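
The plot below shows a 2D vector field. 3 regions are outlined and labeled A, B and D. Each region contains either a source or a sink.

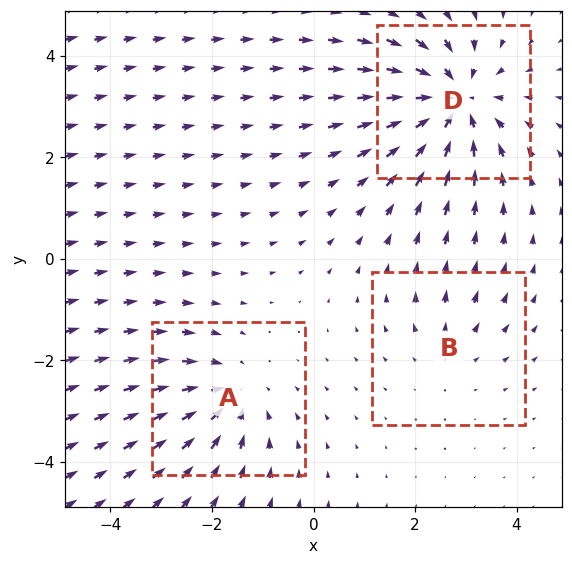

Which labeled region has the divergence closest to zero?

Divergence at each region's feature centre — A: about -3, B: about +2, D: about -5. Region B is closest to zero.

B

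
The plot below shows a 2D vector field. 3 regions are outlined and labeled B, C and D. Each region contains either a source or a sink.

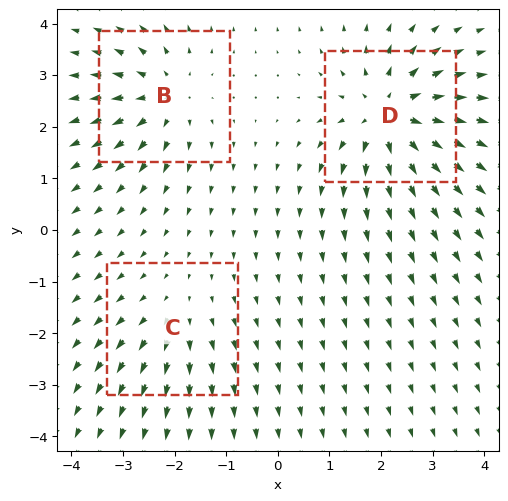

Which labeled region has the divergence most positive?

D

Divergence at each region's feature centre — B: about +4, C: about +2, D: about +5. Region D is most positive.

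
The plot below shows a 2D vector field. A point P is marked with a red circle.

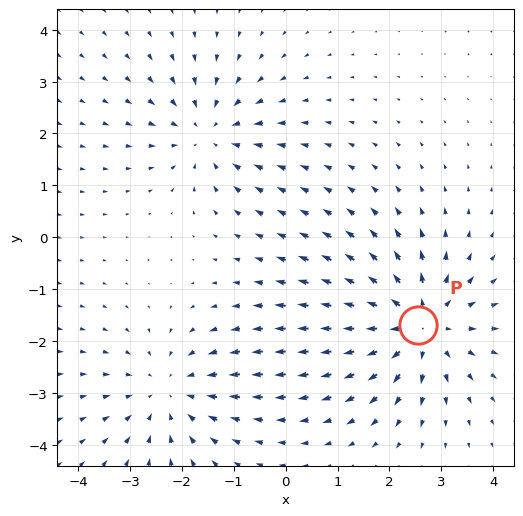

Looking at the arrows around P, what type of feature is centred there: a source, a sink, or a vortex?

source

At P (2.5, -1.7) the arrows spread outward. Divergence about +5, curl ≈0 — positive divergence with near-zero curl is a source.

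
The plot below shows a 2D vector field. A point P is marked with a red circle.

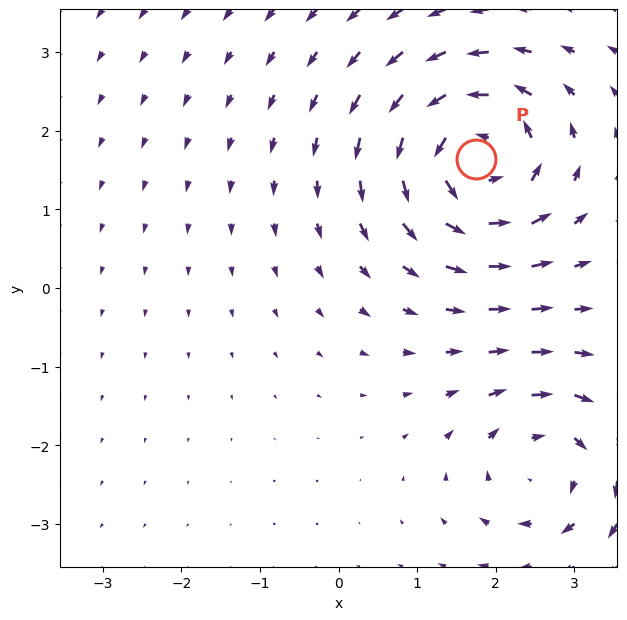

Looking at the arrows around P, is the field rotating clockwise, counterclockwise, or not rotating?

counterclockwise

Near P at (1.8, 1.6) the arrows circulate counterclockwise. The curl (z-component) there is about +7; positive curl means counterclockwise rotation.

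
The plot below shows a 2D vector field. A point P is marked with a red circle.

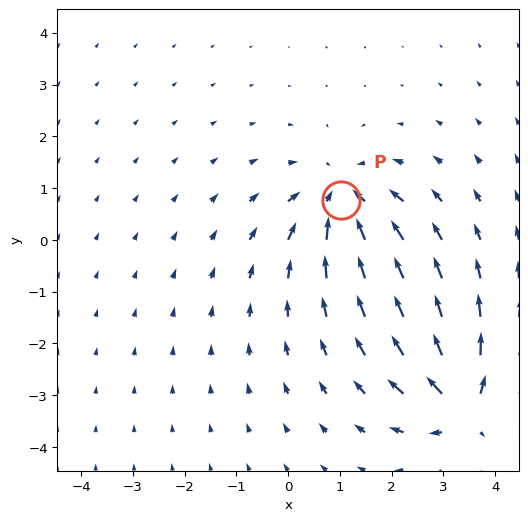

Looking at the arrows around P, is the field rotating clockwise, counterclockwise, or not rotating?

Near P at (1.0, 0.8) the arrows show no circulation. The curl there is ≈0.

not rotating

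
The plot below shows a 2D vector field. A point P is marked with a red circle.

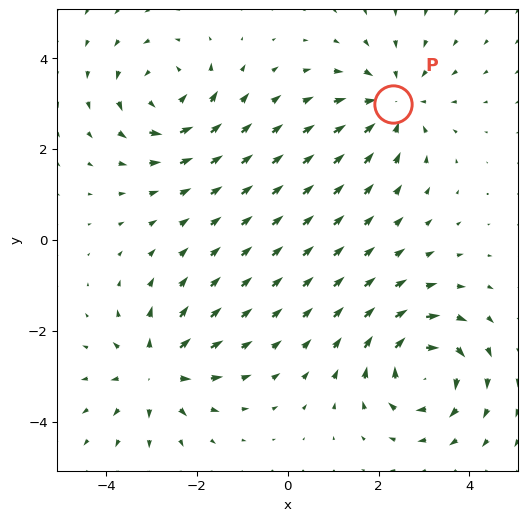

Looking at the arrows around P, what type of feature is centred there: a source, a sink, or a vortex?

At P (2.3, 3.0) the arrows converge inward. Divergence about -3, curl ≈0 — negative divergence with near-zero curl is a sink.

sink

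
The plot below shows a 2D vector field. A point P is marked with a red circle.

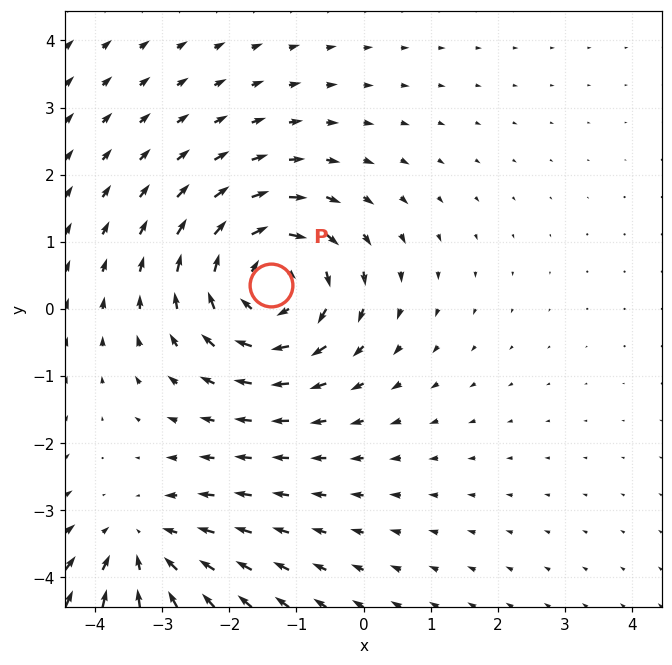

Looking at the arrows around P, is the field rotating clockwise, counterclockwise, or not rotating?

Near P at (-1.4, 0.4) the arrows circulate clockwise. The curl (z-component) there is about -5; negative curl means clockwise rotation.

clockwise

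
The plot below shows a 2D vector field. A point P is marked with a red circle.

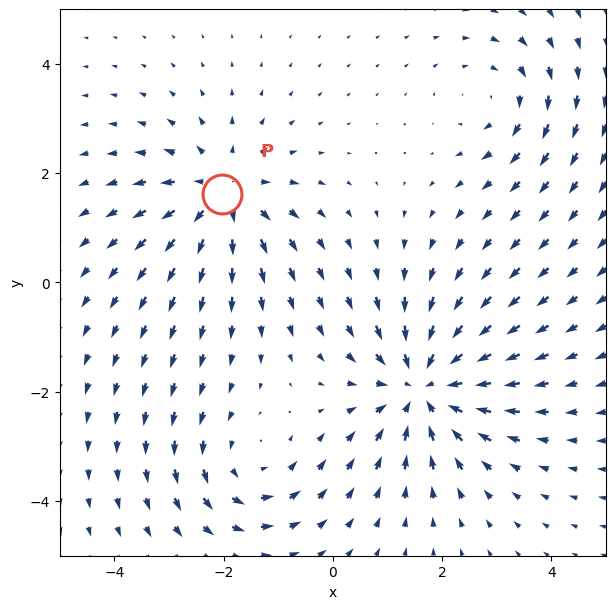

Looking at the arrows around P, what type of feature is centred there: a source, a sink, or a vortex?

source

At P (-2.0, 1.6) the arrows spread outward. Divergence about +4, curl ≈0 — positive divergence with near-zero curl is a source.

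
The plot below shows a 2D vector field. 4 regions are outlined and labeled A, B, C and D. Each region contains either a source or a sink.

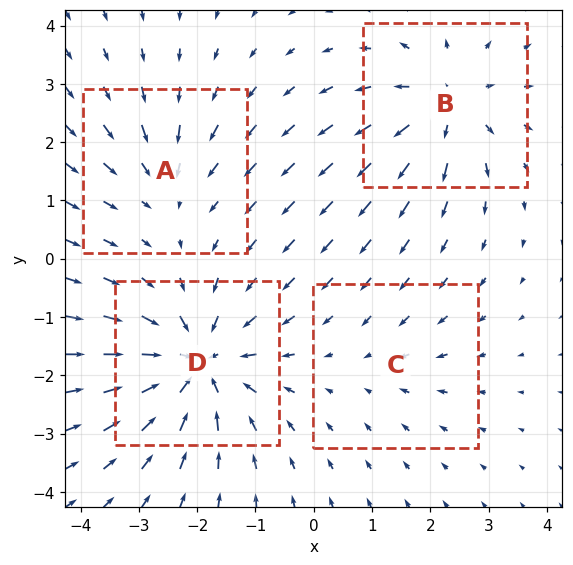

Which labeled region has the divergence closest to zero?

Divergence at each region's feature centre — A: about -3, B: about +5, C: about -2, D: about -7. Region C is closest to zero.

C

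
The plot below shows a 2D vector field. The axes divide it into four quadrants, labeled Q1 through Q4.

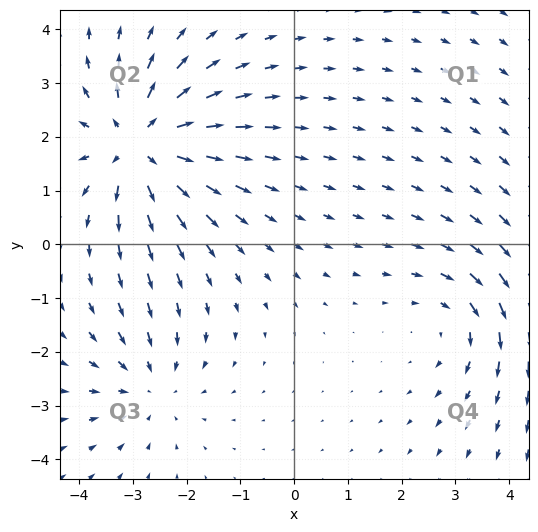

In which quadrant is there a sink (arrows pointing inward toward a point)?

The sink sits at approximately (-2.7, -2.6), which lies in quadrant Q3. The divergence there is about -2, negative as expected for a sink.

Q3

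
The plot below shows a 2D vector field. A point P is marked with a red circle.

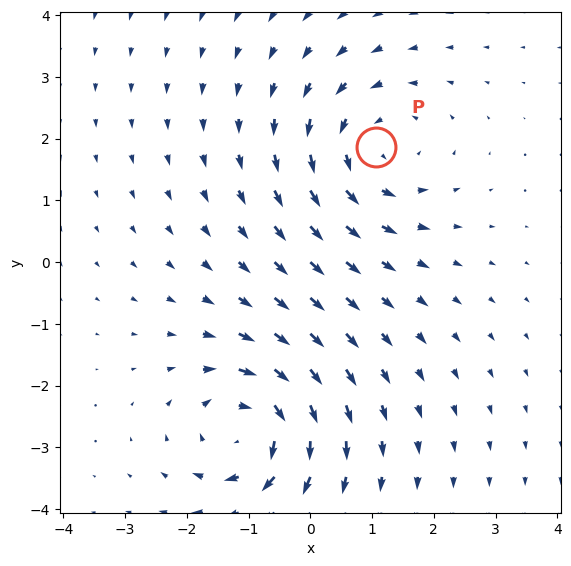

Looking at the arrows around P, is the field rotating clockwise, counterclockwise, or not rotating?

Near P at (1.1, 1.9) the arrows circulate counterclockwise. The curl (z-component) there is about +3; positive curl means counterclockwise rotation.

counterclockwise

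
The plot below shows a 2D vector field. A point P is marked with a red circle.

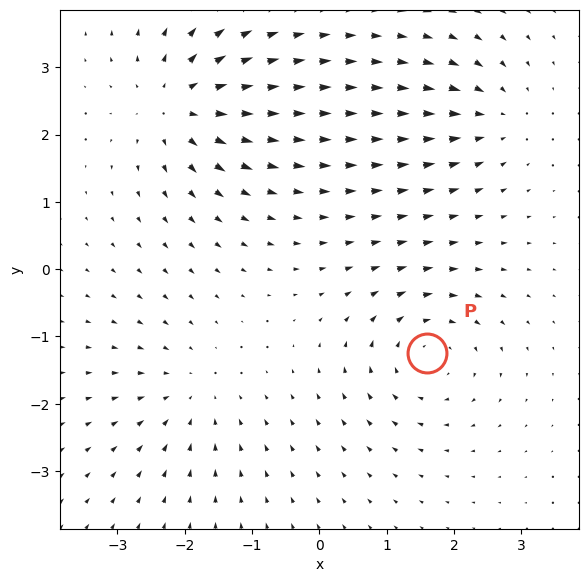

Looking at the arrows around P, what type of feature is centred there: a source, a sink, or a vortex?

vortex

At P (1.6, -1.2) the arrows circulate clockwise. Divergence ≈0, curl about -5 — near-zero divergence with nonzero curl is a vortex.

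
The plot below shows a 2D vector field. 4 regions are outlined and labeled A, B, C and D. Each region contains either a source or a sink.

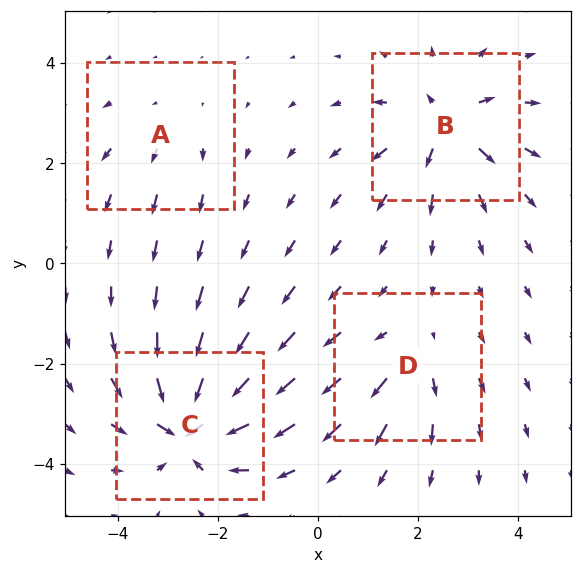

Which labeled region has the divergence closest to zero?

A

Divergence at each region's feature centre — A: about +2, B: about +6, C: about -8, D: about +4. Region A is closest to zero.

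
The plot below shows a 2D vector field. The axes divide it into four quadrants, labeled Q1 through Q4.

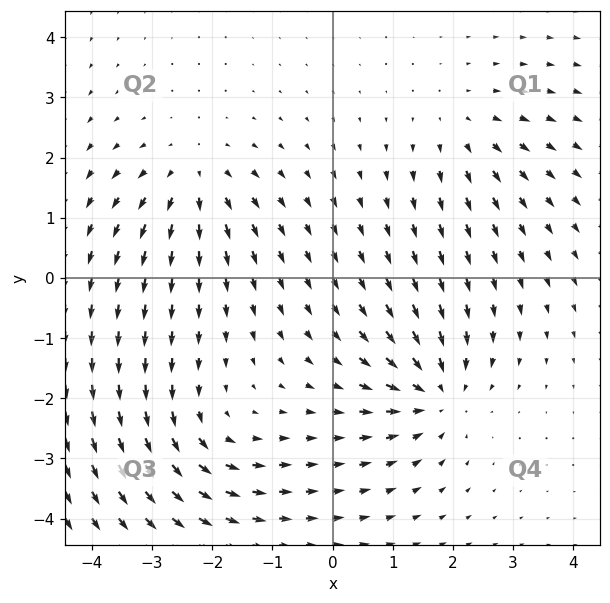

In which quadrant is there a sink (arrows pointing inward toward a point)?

The sink sits at approximately (1.7, -1.9), which lies in quadrant Q4. The divergence there is about -5, negative as expected for a sink.

Q4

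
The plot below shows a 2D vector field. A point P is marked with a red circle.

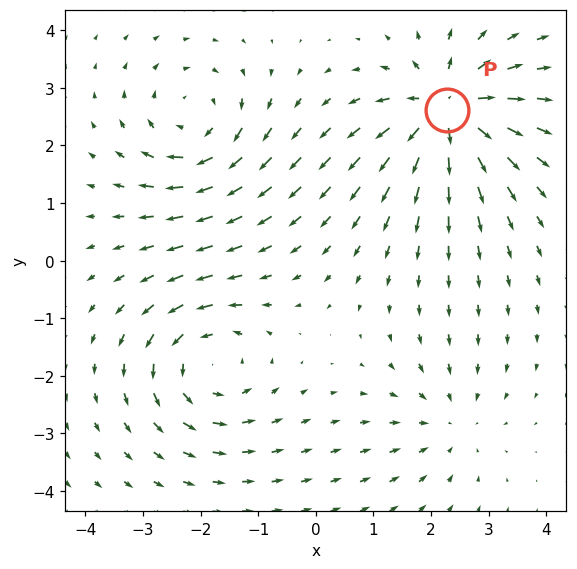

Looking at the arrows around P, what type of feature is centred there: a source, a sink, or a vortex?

At P (2.3, 2.6) the arrows spread outward. Divergence about +6, curl ≈0 — positive divergence with near-zero curl is a source.

source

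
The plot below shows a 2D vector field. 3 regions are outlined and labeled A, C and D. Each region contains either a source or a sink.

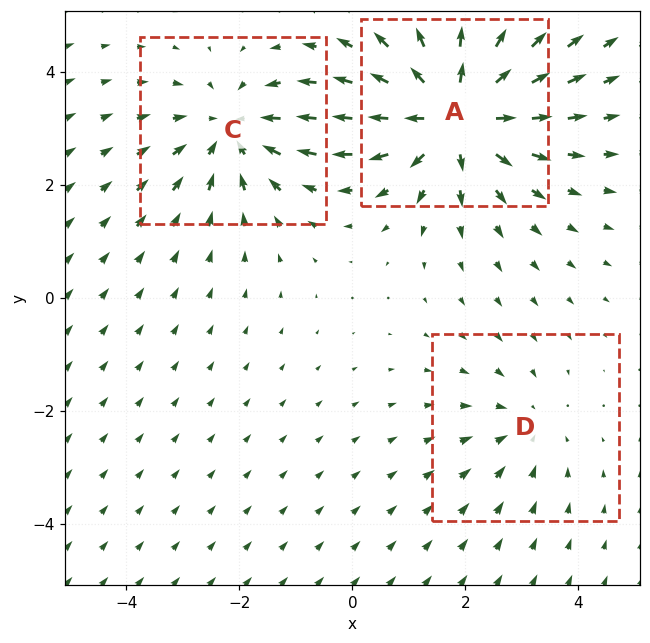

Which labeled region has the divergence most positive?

A

Divergence at each region's feature centre — A: about +5, C: about -3, D: about -2. Region A is most positive.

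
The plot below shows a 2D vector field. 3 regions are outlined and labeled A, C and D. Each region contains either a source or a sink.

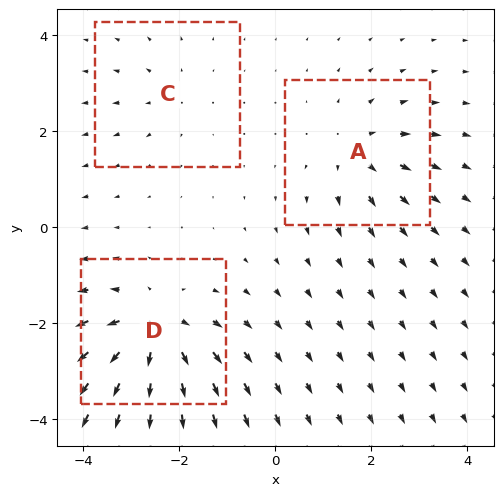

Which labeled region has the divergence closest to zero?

Divergence at each region's feature centre — A: about +3, C: about +2, D: about +5. Region C is closest to zero.

C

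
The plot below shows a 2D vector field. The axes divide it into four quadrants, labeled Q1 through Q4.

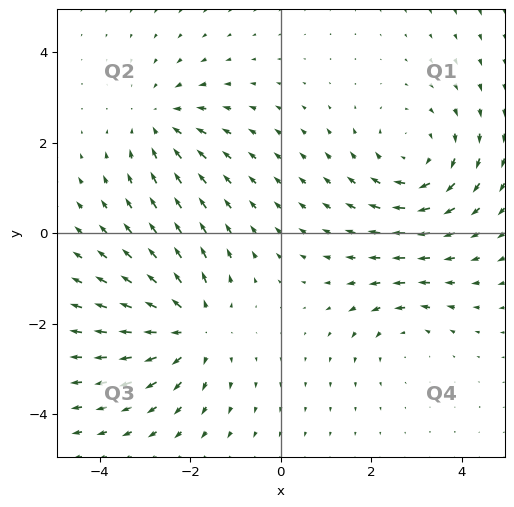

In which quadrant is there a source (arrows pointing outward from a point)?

The source sits at approximately (-2.0, -2.1), which lies in quadrant Q3. The divergence there is about +4, positive as expected for a source.

Q3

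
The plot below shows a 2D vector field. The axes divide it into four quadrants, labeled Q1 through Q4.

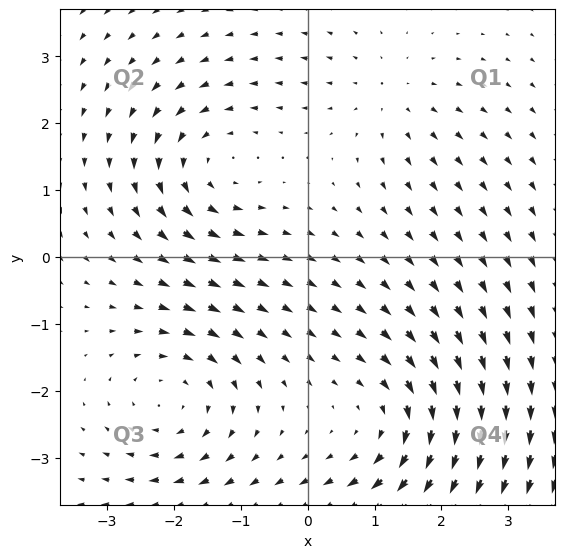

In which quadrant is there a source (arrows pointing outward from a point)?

The source sits at approximately (1.2, 2.4), which lies in quadrant Q1. The divergence there is about +2, positive as expected for a source.

Q1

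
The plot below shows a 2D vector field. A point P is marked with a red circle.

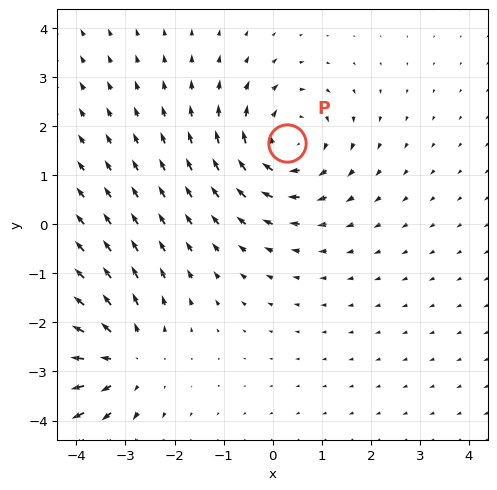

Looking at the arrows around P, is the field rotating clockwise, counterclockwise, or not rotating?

clockwise

Near P at (0.3, 1.6) the arrows circulate clockwise. The curl (z-component) there is about -4; negative curl means clockwise rotation.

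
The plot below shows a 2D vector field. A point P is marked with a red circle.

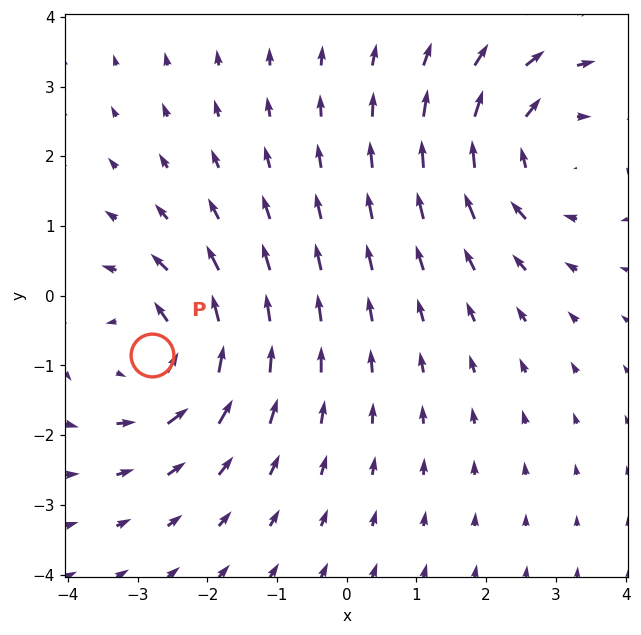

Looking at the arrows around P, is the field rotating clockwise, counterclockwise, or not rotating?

counterclockwise

Near P at (-2.8, -0.8) the arrows circulate counterclockwise. The curl (z-component) there is about +4; positive curl means counterclockwise rotation.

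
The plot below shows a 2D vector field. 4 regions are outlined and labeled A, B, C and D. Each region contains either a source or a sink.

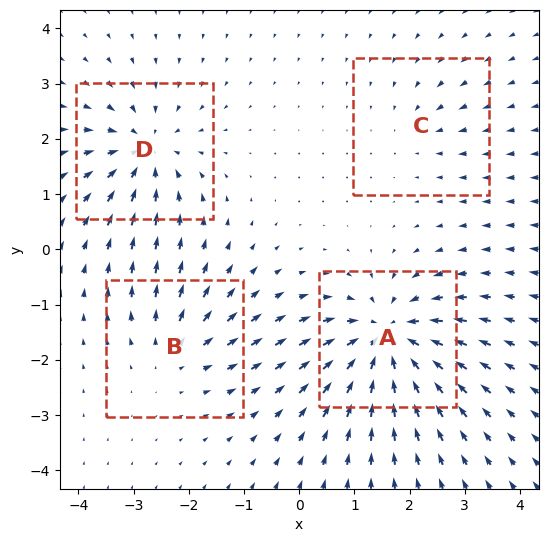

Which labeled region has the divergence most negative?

Divergence at each region's feature centre — A: about -8, B: about +4, C: about -2, D: about -6. Region A is most negative.

A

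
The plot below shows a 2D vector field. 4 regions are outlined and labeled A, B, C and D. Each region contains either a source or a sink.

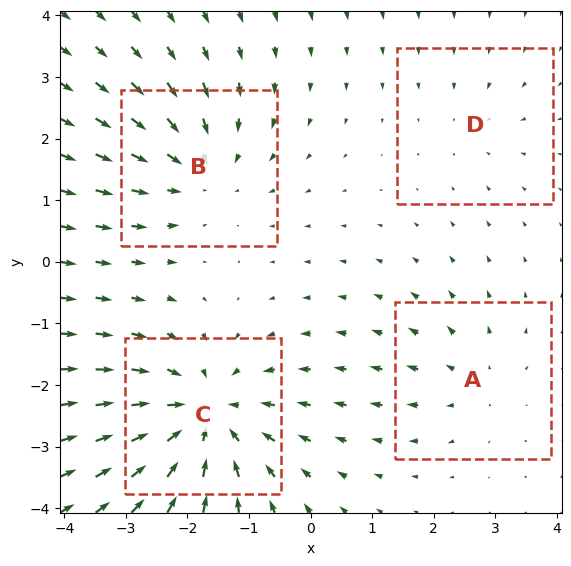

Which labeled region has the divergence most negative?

C

Divergence at each region's feature centre — A: about +3, B: about -4, C: about -6, D: about -2. Region C is most negative.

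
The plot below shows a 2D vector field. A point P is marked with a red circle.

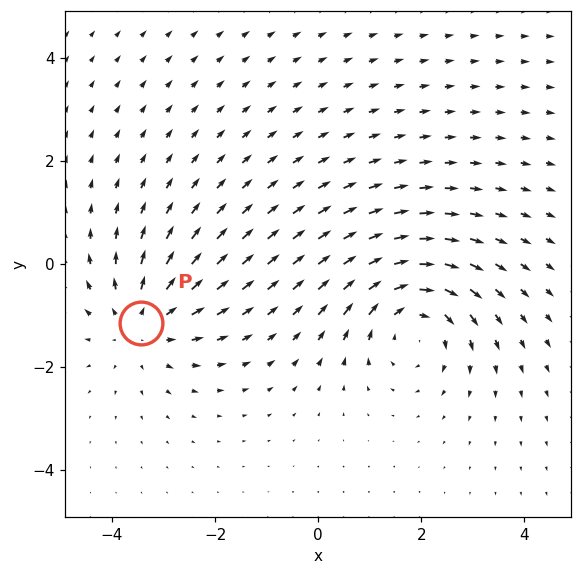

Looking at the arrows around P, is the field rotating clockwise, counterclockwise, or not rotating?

not rotating

Near P at (-3.4, -1.2) the arrows show no circulation. The curl there is ≈0.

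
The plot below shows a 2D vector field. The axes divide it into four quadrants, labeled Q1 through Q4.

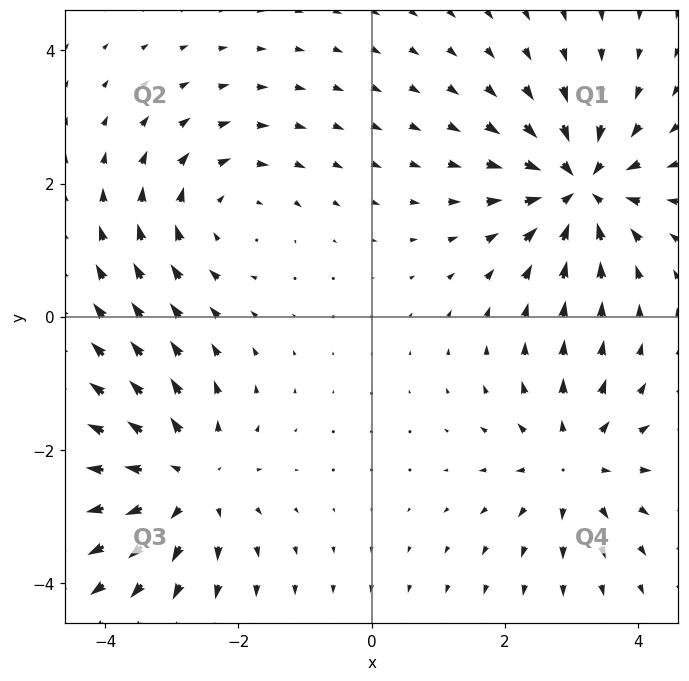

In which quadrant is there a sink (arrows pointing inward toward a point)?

Q1

The sink sits at approximately (3.1, 2.0), which lies in quadrant Q1. The divergence there is about -6, negative as expected for a sink.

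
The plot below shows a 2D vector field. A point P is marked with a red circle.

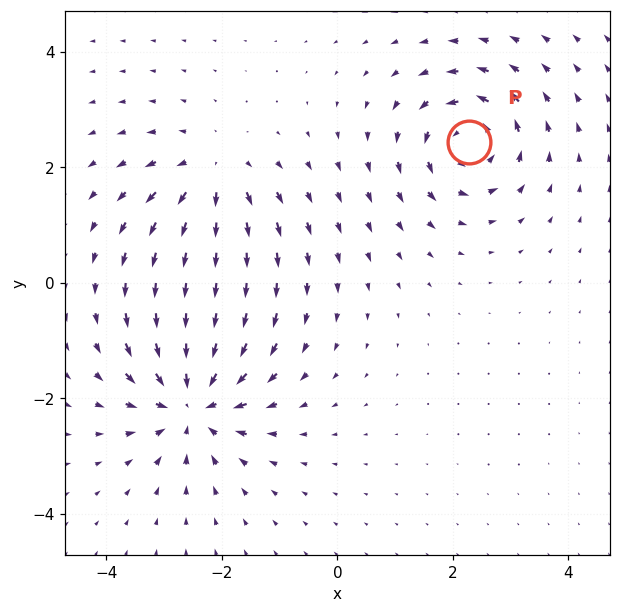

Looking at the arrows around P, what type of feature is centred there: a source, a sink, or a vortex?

vortex

At P (2.3, 2.4) the arrows circulate counterclockwise. Divergence ≈0, curl about +5 — near-zero divergence with nonzero curl is a vortex.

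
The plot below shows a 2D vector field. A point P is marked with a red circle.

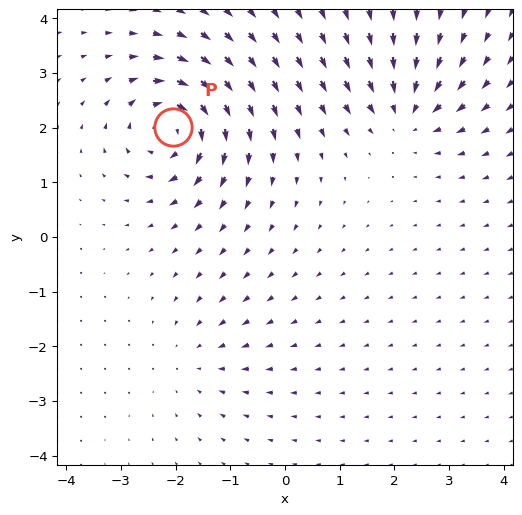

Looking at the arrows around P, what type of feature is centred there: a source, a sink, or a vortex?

vortex

At P (-2.1, 2.0) the arrows circulate clockwise. Divergence ≈0, curl about -7 — near-zero divergence with nonzero curl is a vortex.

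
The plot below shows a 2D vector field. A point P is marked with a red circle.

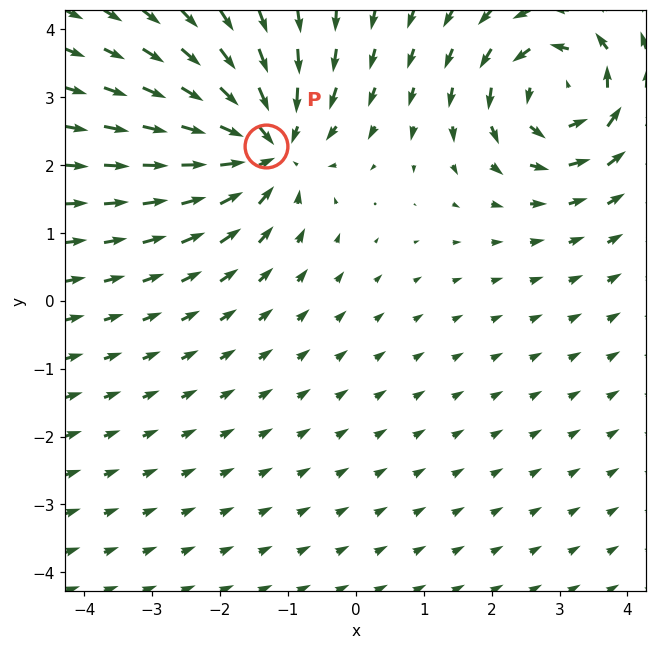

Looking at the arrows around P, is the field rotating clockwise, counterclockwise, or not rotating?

Near P at (-1.3, 2.3) the arrows show no circulation. The curl there is ≈0.

not rotating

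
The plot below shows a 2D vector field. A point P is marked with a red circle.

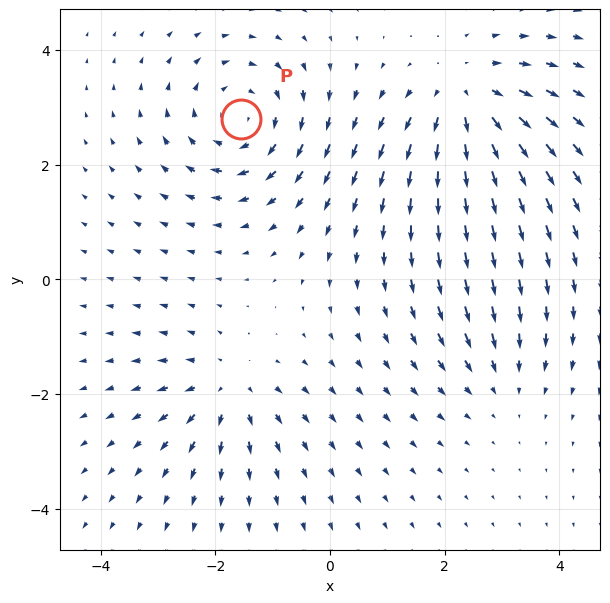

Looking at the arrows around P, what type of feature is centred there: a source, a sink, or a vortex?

At P (-1.5, 2.8) the arrows circulate clockwise. Divergence ≈0, curl about -5 — near-zero divergence with nonzero curl is a vortex.

vortex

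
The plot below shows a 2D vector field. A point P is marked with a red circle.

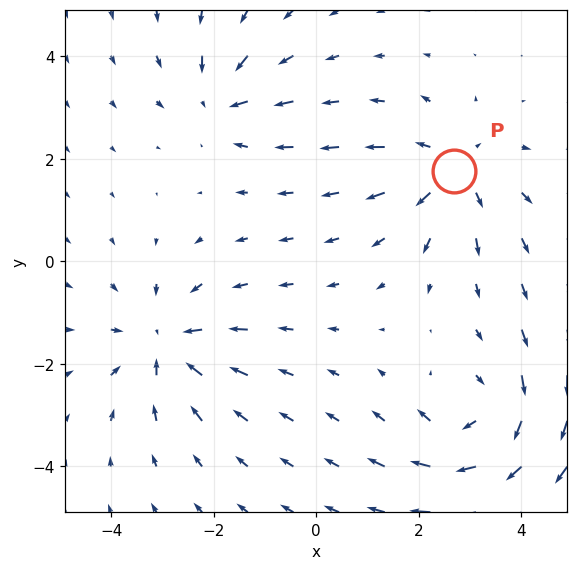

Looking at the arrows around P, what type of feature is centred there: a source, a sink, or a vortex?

source

At P (2.7, 1.8) the arrows spread outward. Divergence about +4, curl ≈0 — positive divergence with near-zero curl is a source.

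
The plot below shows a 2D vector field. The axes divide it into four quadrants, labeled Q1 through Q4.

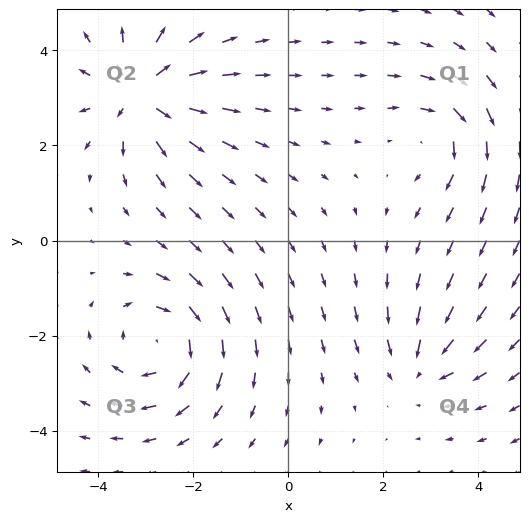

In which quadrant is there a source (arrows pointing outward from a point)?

Q2

The source sits at approximately (-3.1, 3.1), which lies in quadrant Q2. The divergence there is about +6, positive as expected for a source.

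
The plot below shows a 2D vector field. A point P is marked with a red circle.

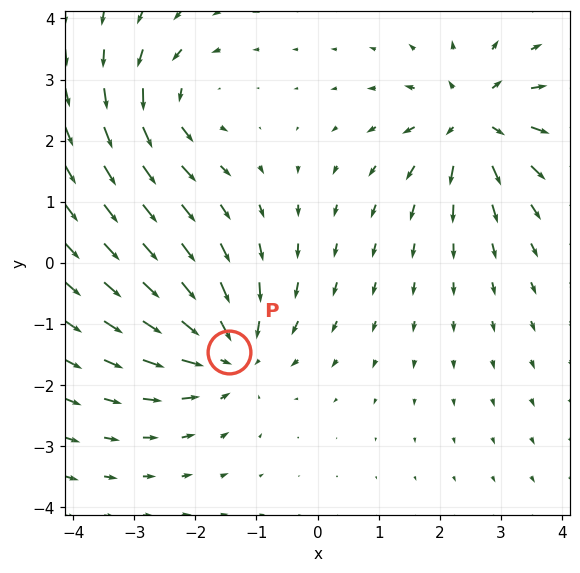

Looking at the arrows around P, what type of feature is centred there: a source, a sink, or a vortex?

At P (-1.5, -1.5) the arrows converge inward. Divergence about -5, curl ≈0 — negative divergence with near-zero curl is a sink.

sink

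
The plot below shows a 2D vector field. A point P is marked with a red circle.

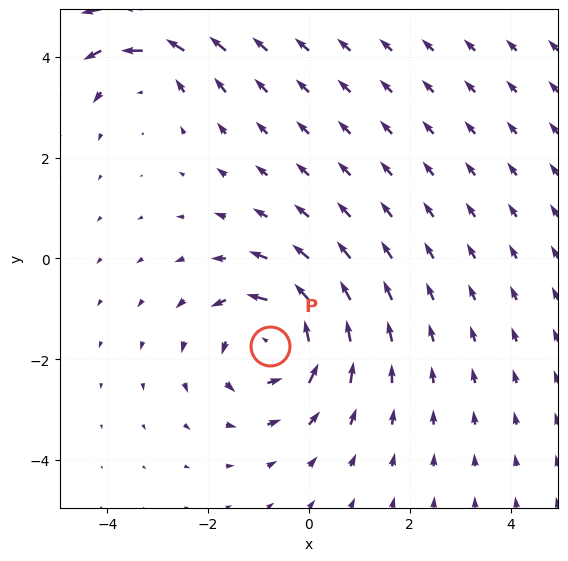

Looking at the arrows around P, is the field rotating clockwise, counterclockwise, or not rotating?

Near P at (-0.8, -1.7) the arrows circulate counterclockwise. The curl (z-component) there is about +5; positive curl means counterclockwise rotation.

counterclockwise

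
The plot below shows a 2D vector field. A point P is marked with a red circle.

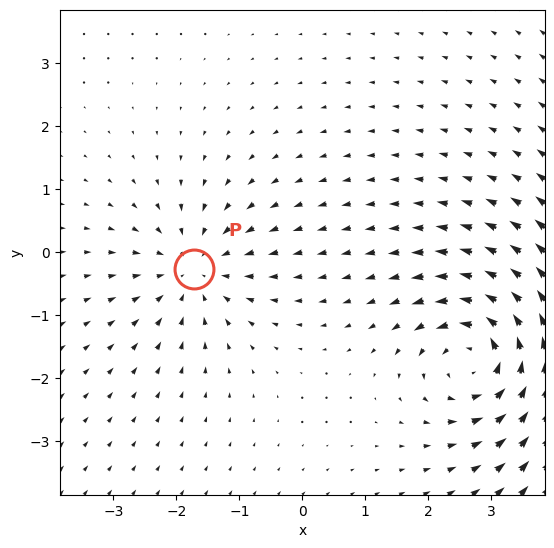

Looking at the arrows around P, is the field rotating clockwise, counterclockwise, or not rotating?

Near P at (-1.7, -0.3) the arrows show no circulation. The curl there is ≈0.

not rotating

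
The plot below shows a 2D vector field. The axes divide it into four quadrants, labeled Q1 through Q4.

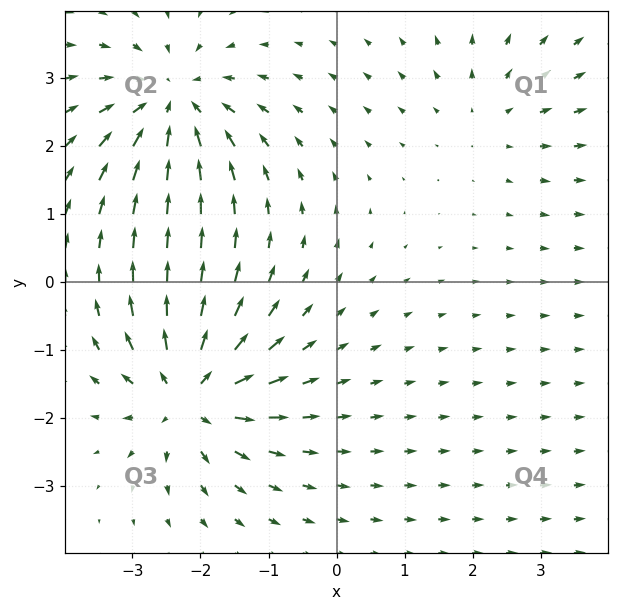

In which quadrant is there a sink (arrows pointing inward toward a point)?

The sink sits at approximately (-2.4, 2.6), which lies in quadrant Q2. The divergence there is about -5, negative as expected for a sink.

Q2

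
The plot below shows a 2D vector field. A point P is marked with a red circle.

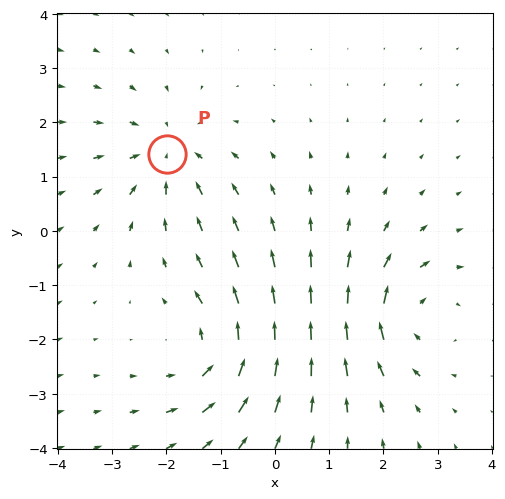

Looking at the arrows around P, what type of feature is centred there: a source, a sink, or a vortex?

sink

At P (-2.0, 1.4) the arrows converge inward. Divergence about -4, curl ≈0 — negative divergence with near-zero curl is a sink.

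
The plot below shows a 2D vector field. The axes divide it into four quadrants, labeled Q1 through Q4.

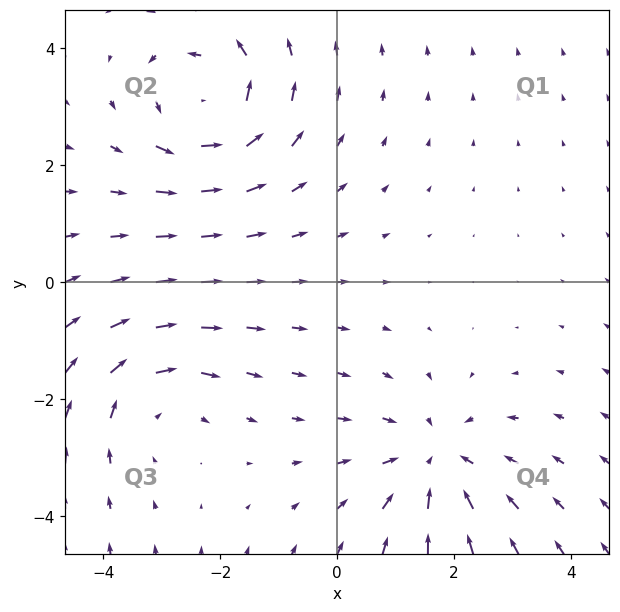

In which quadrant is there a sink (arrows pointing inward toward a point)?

Q4

The sink sits at approximately (1.7, -3.0), which lies in quadrant Q4. The divergence there is about -4, negative as expected for a sink.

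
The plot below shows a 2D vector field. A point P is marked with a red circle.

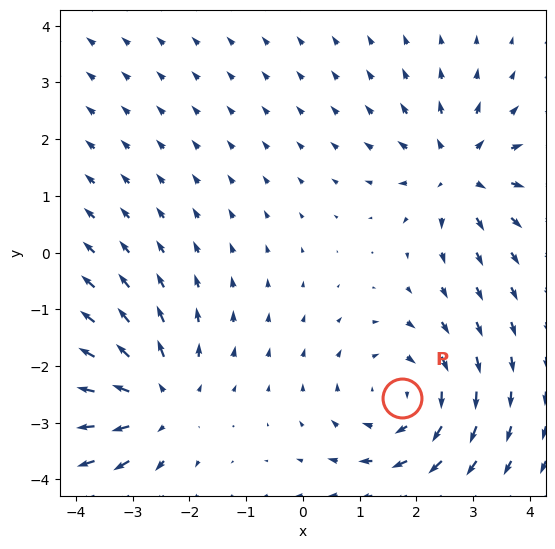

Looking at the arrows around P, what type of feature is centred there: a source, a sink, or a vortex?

vortex

At P (1.7, -2.6) the arrows circulate clockwise. Divergence ≈0, curl about -4 — near-zero divergence with nonzero curl is a vortex.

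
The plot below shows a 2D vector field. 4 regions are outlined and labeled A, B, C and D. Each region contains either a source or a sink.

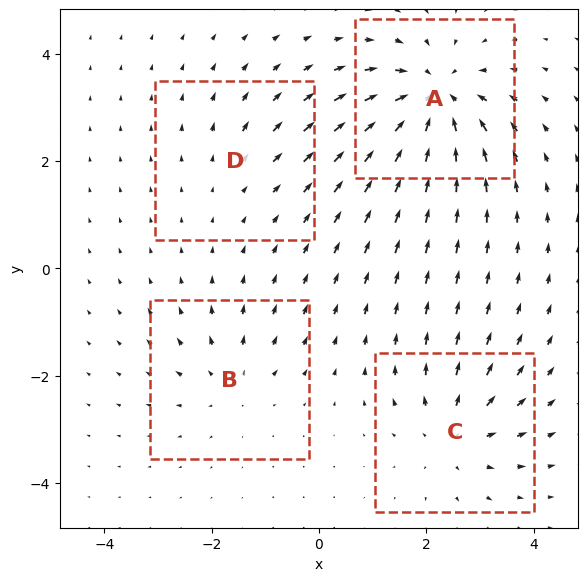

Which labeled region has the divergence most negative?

Divergence at each region's feature centre — A: about -8, B: about +4, C: about +5, D: about +2. Region A is most negative.

A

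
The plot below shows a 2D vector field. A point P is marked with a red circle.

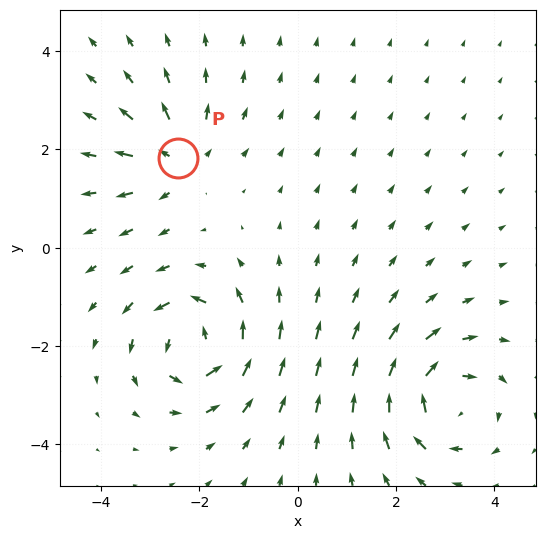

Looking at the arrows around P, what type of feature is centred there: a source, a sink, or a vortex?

At P (-2.4, 1.8) the arrows spread outward. Divergence about +4, curl ≈0 — positive divergence with near-zero curl is a source.

source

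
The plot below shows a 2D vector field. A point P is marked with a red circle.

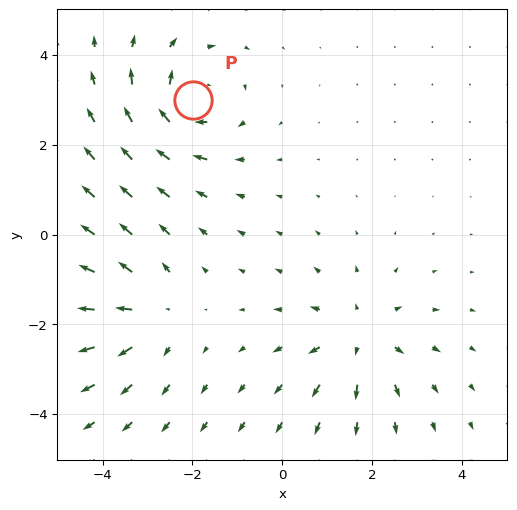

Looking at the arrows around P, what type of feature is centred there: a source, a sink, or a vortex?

At P (-2.0, 3.0) the arrows circulate clockwise. Divergence ≈0, curl about -5 — near-zero divergence with nonzero curl is a vortex.

vortex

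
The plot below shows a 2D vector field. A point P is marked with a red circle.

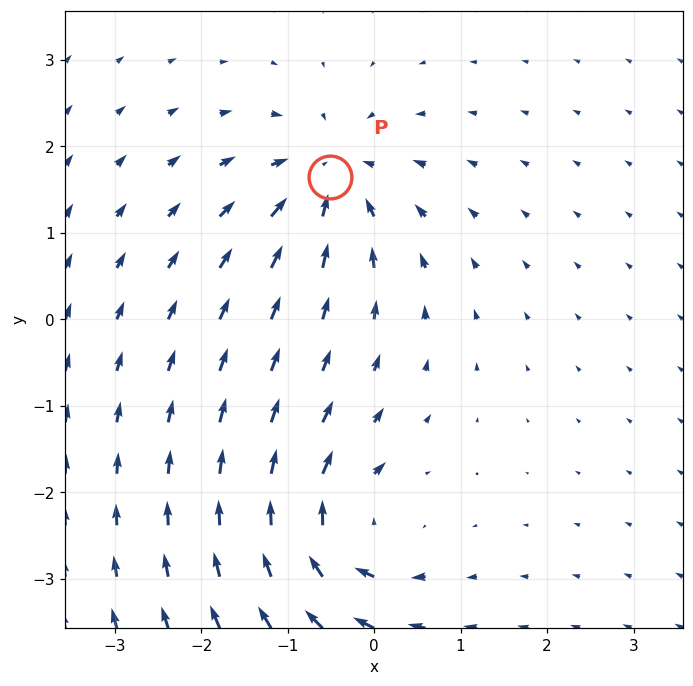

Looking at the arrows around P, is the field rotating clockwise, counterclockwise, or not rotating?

not rotating

Near P at (-0.5, 1.6) the arrows show no circulation. The curl there is ≈0.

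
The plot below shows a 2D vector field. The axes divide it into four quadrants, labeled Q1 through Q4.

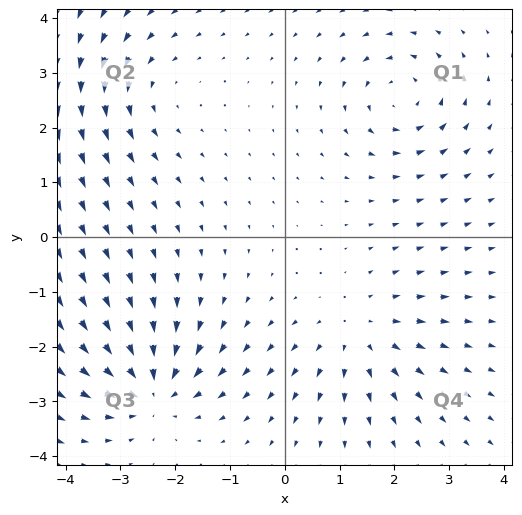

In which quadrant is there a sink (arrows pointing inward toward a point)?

Q3

The sink sits at approximately (-2.4, -2.8), which lies in quadrant Q3. The divergence there is about -6, negative as expected for a sink.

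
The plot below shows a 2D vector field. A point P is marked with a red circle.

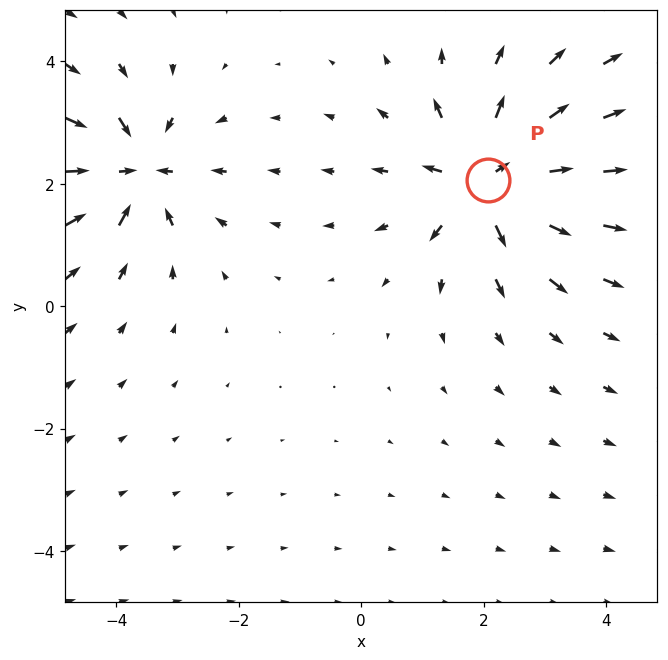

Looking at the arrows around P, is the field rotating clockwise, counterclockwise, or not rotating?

Near P at (2.1, 2.1) the arrows show no circulation. The curl there is ≈0.

not rotating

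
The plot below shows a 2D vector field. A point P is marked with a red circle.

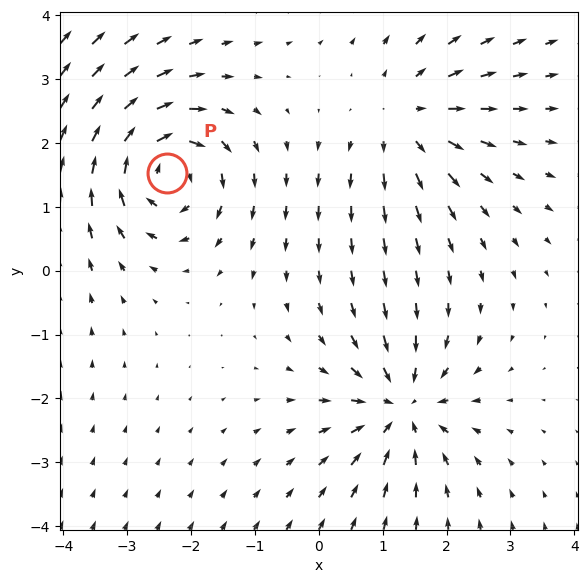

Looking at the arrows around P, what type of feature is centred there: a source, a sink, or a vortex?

vortex

At P (-2.4, 1.5) the arrows circulate clockwise. Divergence ≈0, curl about -5 — near-zero divergence with nonzero curl is a vortex.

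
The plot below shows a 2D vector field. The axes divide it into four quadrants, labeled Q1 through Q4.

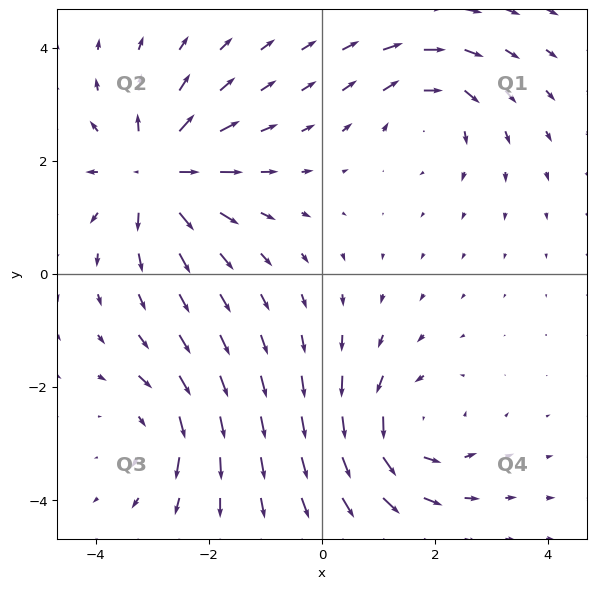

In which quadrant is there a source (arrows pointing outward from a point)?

The source sits at approximately (-2.9, 1.8), which lies in quadrant Q2. The divergence there is about +6, positive as expected for a source.

Q2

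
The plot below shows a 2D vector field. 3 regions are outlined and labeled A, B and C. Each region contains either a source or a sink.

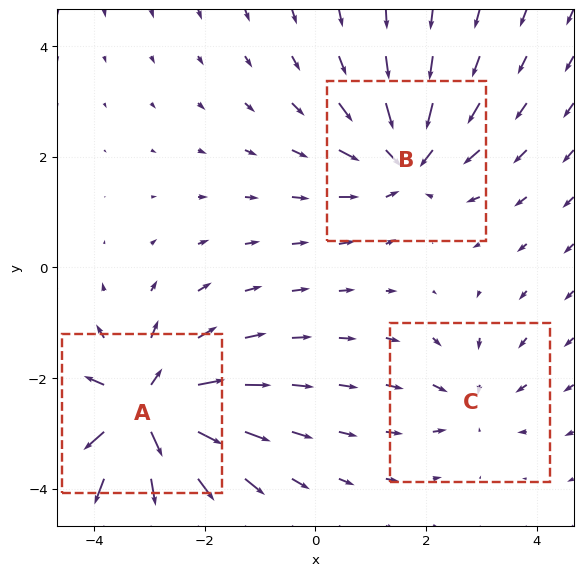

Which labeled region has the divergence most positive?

Divergence at each region's feature centre — A: about +5, B: about -3, C: about -2. Region A is most positive.

A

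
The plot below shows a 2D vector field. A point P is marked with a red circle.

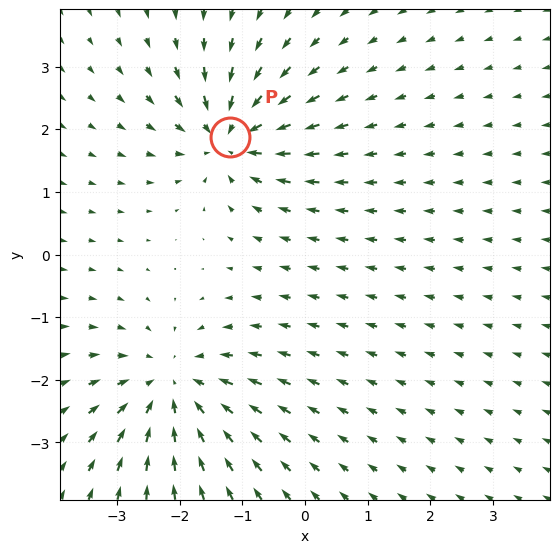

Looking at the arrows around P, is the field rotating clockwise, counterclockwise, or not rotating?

Near P at (-1.2, 1.9) the arrows show no circulation. The curl there is ≈0.

not rotating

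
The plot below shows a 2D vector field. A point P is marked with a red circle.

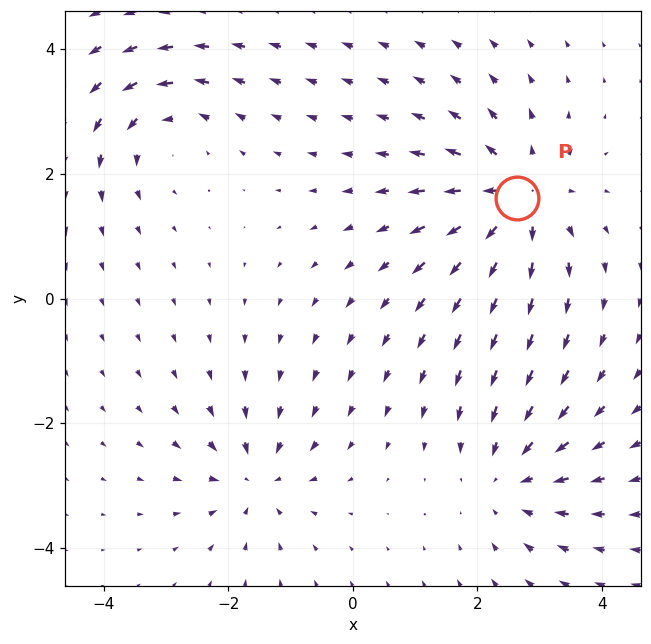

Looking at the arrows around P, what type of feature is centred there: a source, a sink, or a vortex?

source

At P (2.6, 1.6) the arrows spread outward. Divergence about +5, curl ≈0 — positive divergence with near-zero curl is a source.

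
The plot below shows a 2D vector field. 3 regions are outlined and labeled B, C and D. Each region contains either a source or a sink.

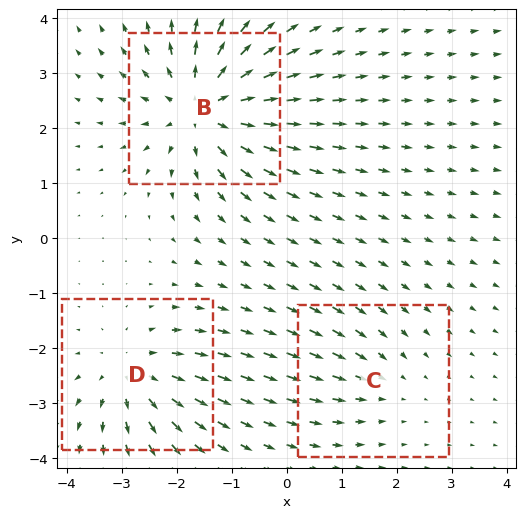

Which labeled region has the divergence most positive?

Divergence at each region's feature centre — B: about +5, C: about -2, D: about +3. Region B is most positive.

B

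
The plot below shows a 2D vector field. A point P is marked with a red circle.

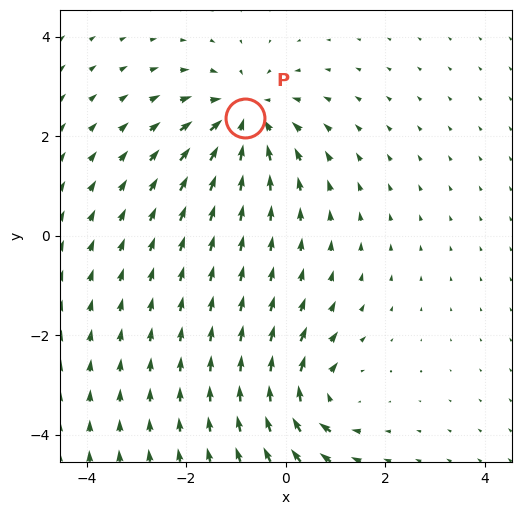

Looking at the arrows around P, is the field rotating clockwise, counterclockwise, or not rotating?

not rotating

Near P at (-0.8, 2.4) the arrows show no circulation. The curl there is ≈0.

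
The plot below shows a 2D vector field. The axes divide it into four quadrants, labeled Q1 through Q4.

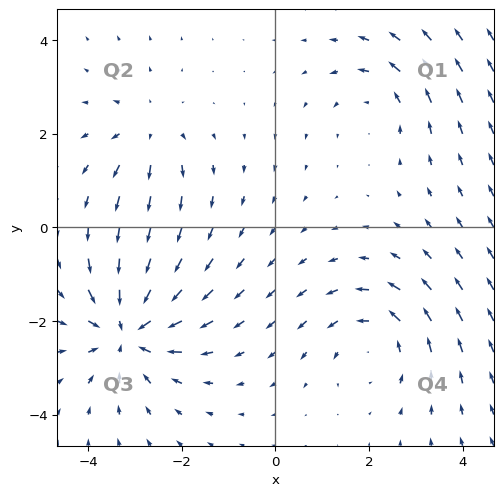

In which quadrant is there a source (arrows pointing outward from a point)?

The source sits at approximately (-2.7, 2.0), which lies in quadrant Q2. The divergence there is about +3, positive as expected for a source.

Q2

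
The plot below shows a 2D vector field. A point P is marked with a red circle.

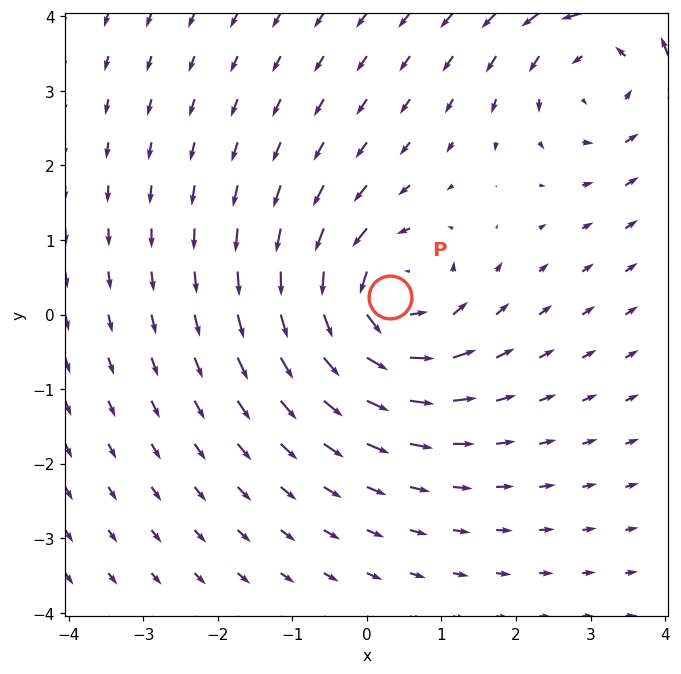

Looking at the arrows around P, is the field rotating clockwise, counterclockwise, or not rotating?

counterclockwise

Near P at (0.3, 0.2) the arrows circulate counterclockwise. The curl (z-component) there is about +6; positive curl means counterclockwise rotation.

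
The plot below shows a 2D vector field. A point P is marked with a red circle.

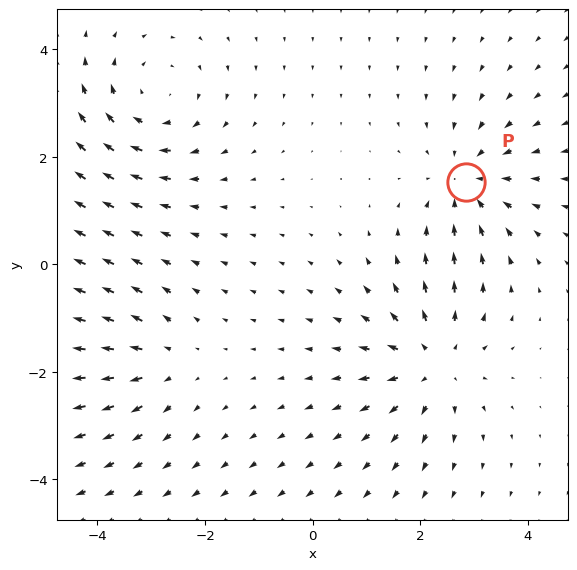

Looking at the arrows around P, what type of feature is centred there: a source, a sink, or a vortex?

sink

At P (2.8, 1.5) the arrows converge inward. Divergence about -4, curl ≈0 — negative divergence with near-zero curl is a sink.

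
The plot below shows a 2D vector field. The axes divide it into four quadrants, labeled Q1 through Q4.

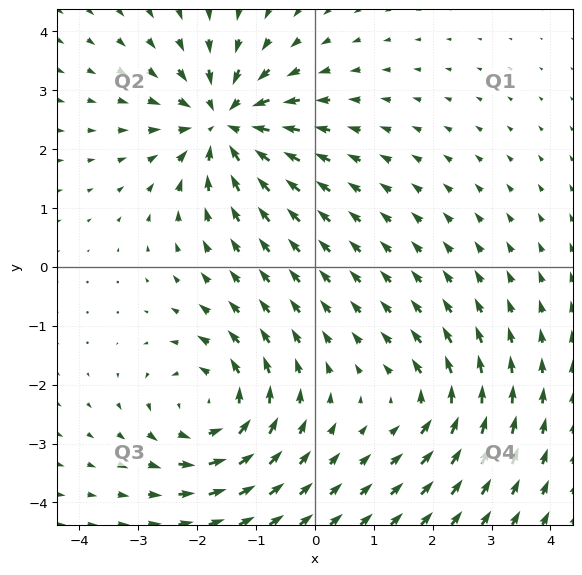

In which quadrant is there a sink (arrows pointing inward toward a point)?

The sink sits at approximately (-1.6, 2.4), which lies in quadrant Q2. The divergence there is about -6, negative as expected for a sink.

Q2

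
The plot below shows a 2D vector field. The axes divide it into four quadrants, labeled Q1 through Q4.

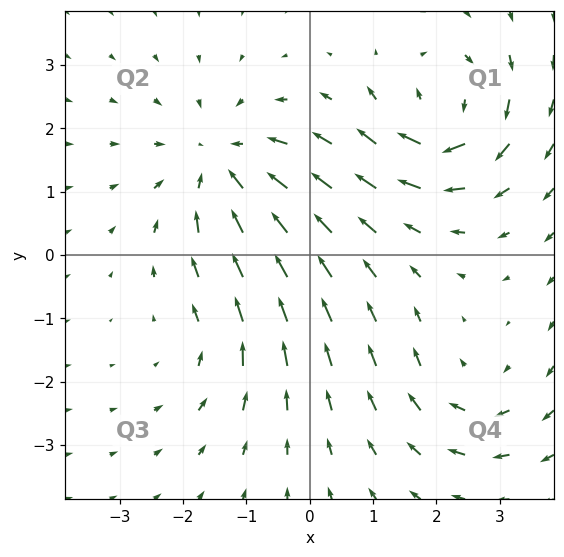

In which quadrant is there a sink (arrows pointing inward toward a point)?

The sink sits at approximately (-1.4, 1.4), which lies in quadrant Q2. The divergence there is about -4, negative as expected for a sink.

Q2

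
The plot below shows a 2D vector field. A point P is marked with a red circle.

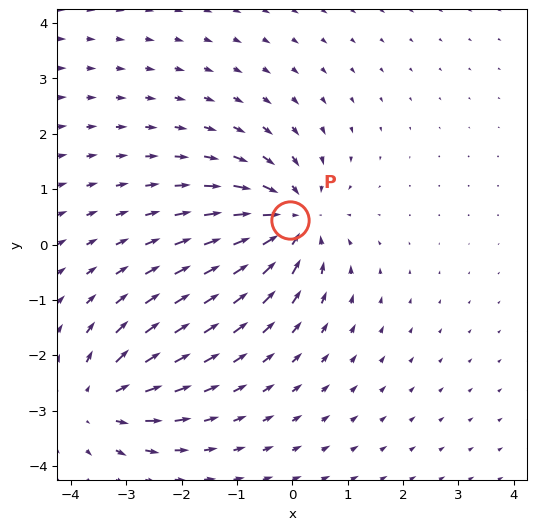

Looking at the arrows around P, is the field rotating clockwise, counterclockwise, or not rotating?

not rotating

Near P at (-0.0, 0.4) the arrows show no circulation. The curl there is ≈0.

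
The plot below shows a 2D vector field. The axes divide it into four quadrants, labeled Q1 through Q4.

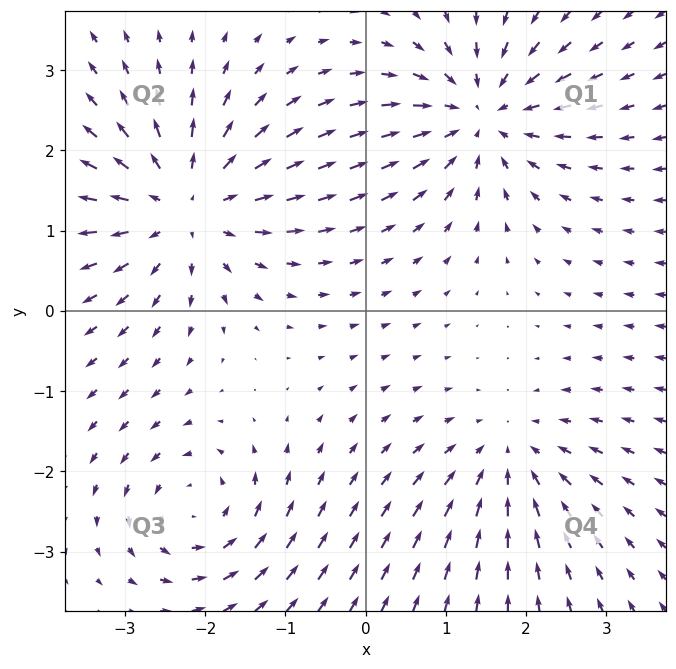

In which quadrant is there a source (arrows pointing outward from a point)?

The source sits at approximately (-2.2, 1.3), which lies in quadrant Q2. The divergence there is about +5, positive as expected for a source.

Q2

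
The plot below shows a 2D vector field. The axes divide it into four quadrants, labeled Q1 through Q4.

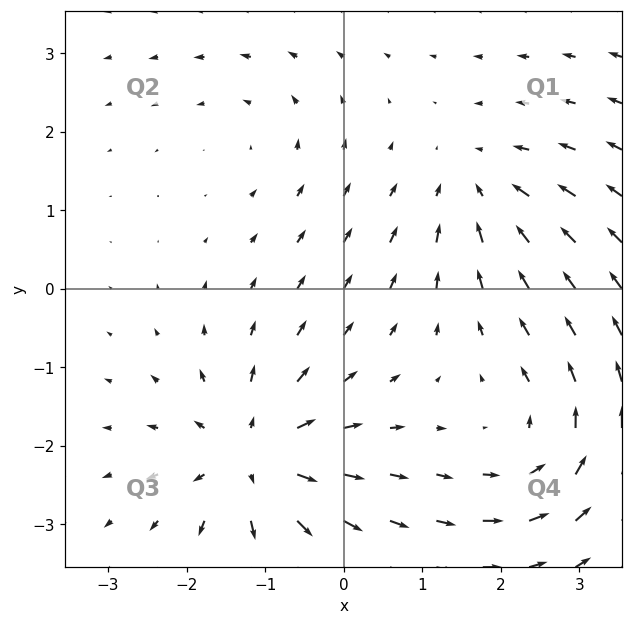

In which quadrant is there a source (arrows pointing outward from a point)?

Q3

The source sits at approximately (-1.1, -2.1), which lies in quadrant Q3. The divergence there is about +6, positive as expected for a source.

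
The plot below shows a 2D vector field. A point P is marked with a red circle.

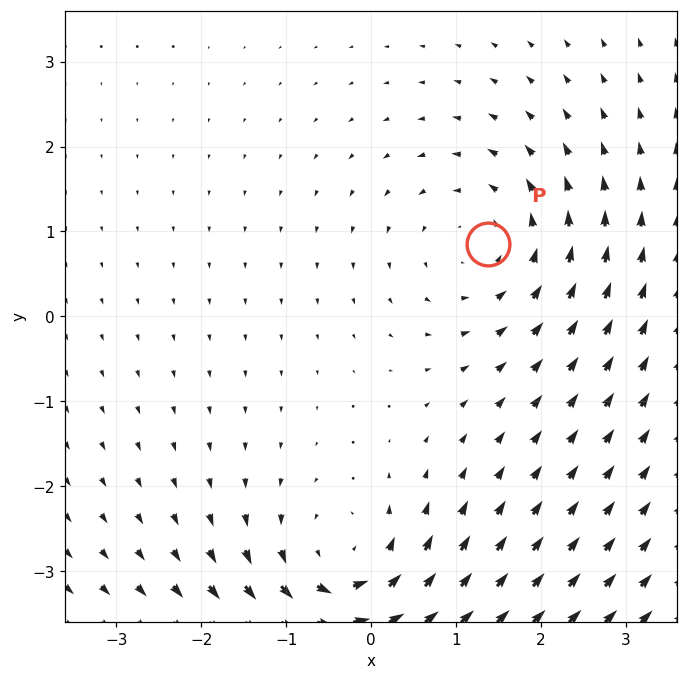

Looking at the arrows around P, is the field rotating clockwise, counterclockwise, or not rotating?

counterclockwise

Near P at (1.4, 0.8) the arrows circulate counterclockwise. The curl (z-component) there is about +2; positive curl means counterclockwise rotation.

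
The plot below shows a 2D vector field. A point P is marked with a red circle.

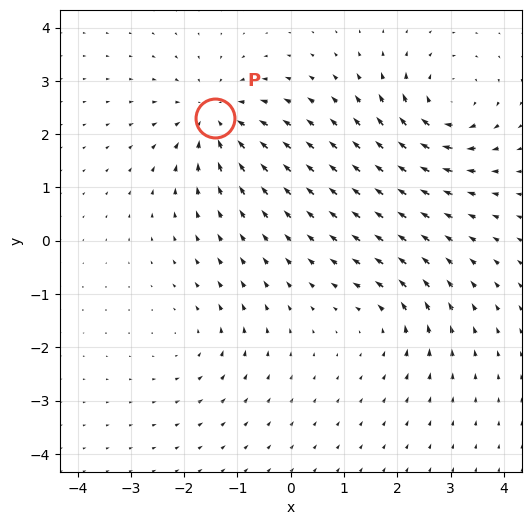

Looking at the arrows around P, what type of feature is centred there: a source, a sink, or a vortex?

At P (-1.4, 2.3) the arrows converge inward. Divergence about -6, curl ≈0 — negative divergence with near-zero curl is a sink.

sink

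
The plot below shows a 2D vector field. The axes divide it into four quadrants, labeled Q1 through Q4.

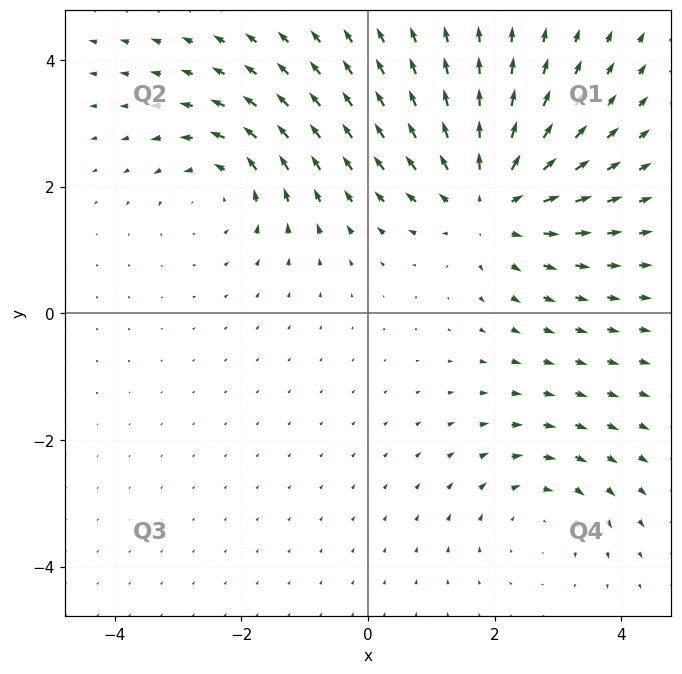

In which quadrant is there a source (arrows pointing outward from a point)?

Q1

The source sits at approximately (1.9, 1.8), which lies in quadrant Q1. The divergence there is about +4, positive as expected for a source.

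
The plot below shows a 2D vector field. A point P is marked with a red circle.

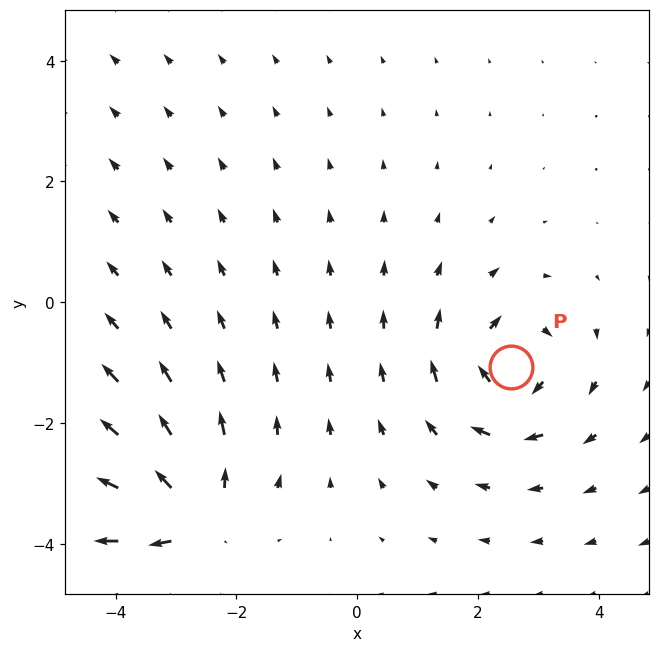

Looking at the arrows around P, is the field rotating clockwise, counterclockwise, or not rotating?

Near P at (2.5, -1.1) the arrows circulate clockwise. The curl (z-component) there is about -5; negative curl means clockwise rotation.

clockwise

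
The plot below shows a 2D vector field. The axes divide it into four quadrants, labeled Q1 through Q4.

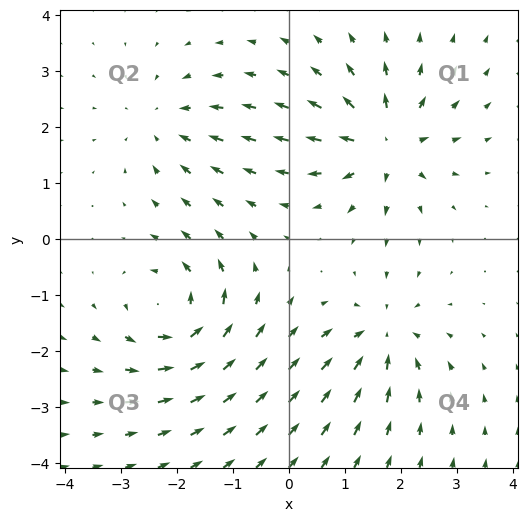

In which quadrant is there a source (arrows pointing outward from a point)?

The source sits at approximately (1.7, 1.7), which lies in quadrant Q1. The divergence there is about +6, positive as expected for a source.

Q1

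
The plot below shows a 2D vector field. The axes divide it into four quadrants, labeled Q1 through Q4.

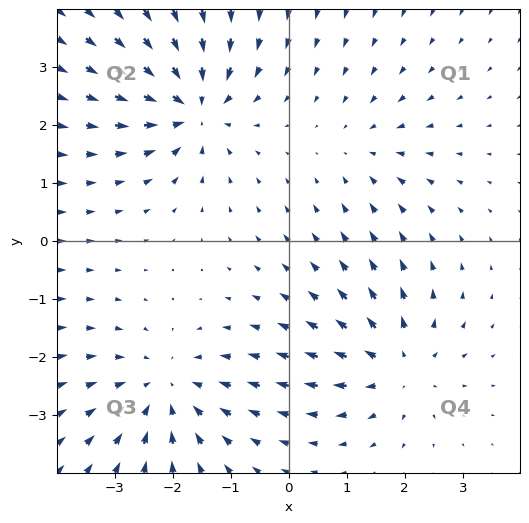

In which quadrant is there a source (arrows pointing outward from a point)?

The source sits at approximately (1.9, -2.2), which lies in quadrant Q4. The divergence there is about +5, positive as expected for a source.

Q4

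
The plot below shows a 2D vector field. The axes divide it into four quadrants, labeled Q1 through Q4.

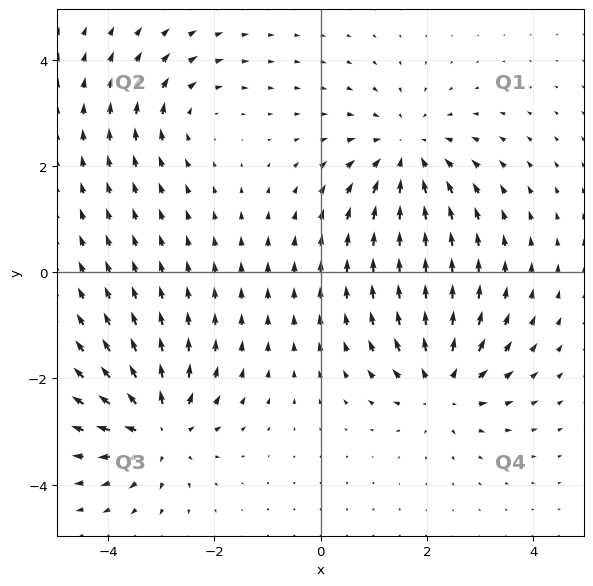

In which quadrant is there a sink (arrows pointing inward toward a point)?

Q1

The sink sits at approximately (1.6, 2.2), which lies in quadrant Q1. The divergence there is about -4, negative as expected for a sink.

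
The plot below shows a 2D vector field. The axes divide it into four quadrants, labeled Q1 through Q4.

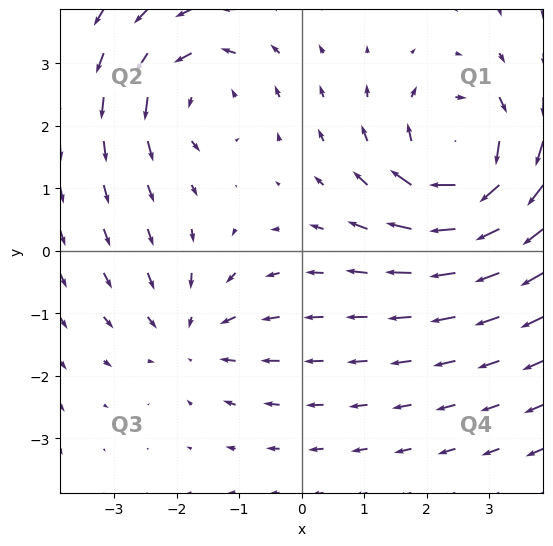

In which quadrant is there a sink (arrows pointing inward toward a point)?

The sink sits at approximately (-1.8, -1.3), which lies in quadrant Q3. The divergence there is about -3, negative as expected for a sink.

Q3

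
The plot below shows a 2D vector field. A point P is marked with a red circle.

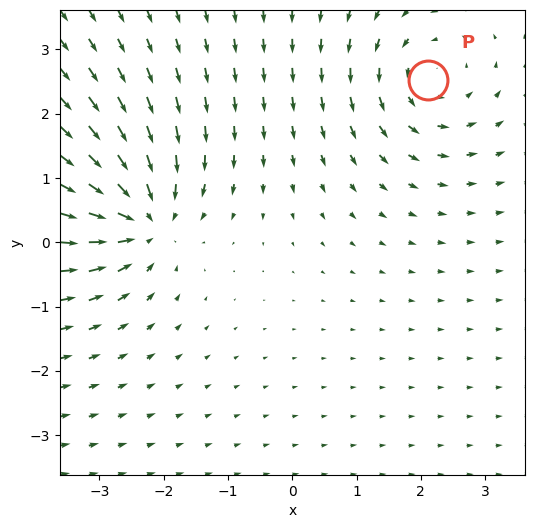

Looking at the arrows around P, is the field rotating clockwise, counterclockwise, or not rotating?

Near P at (2.1, 2.5) the arrows circulate counterclockwise. The curl (z-component) there is about +3; positive curl means counterclockwise rotation.

counterclockwise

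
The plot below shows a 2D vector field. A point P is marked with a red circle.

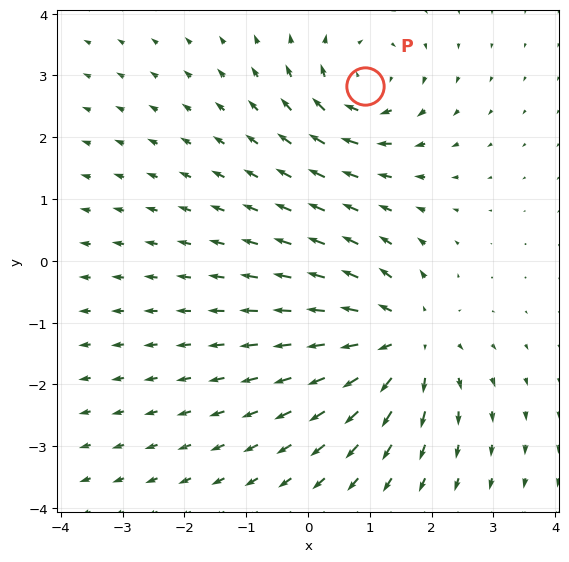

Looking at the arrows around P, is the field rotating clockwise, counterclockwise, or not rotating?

Near P at (0.9, 2.8) the arrows circulate clockwise. The curl (z-component) there is about -4; negative curl means clockwise rotation.

clockwise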